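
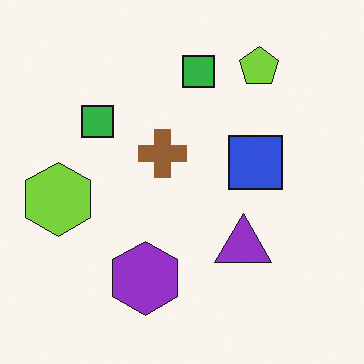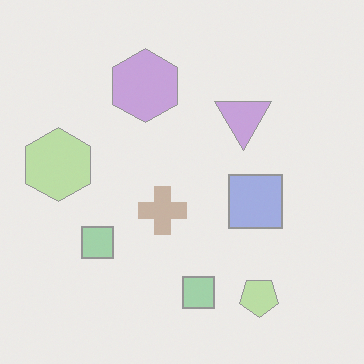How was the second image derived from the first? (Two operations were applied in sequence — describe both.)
The image was washed out (contrast reduced), then flipped vertically (top ↔ bottom).

Tones are pushed toward mid-grey across the whole image — a global contrast change. The lime pentagon is in the top-right of the first image and the bottom-right of the second — shapes on opposite sides of the horizontal midline have swapped in a mirror flip.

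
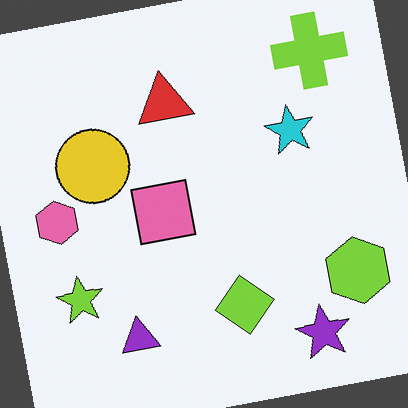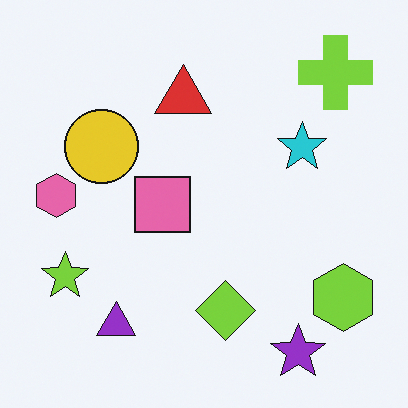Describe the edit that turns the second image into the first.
The transformation is: rotated counter-clockwise by a small amount.

Every shape is tilted by the same angle and the image corners show triangular fill wedges — a whole-image rotation by a non-right angle.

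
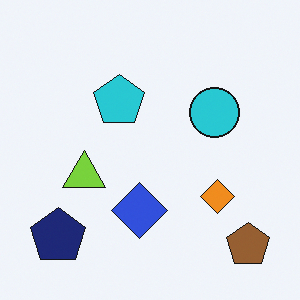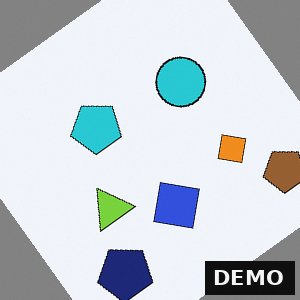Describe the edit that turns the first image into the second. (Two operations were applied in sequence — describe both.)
The second image is the first rotated counter-clockwise by a large amount — several tens of degrees, then watermarked with the text "DEMO" in the lower-right corner.

Every shape is tilted by the same angle and the image corners show triangular fill wedges — a whole-image rotation by a non-right angle. A dark label reading "DEMO" appears in the lower-right corner.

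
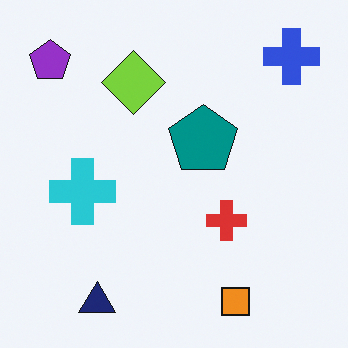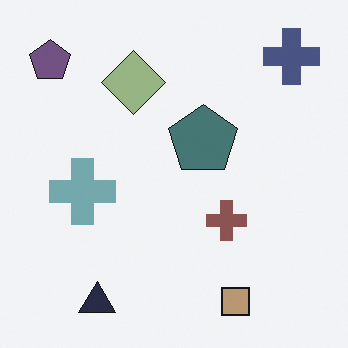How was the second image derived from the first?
Heavily desaturated.

All colors are more muted and greyish — a global saturation change.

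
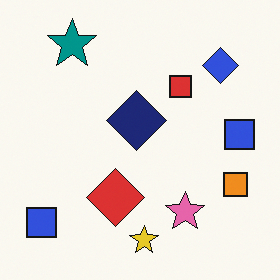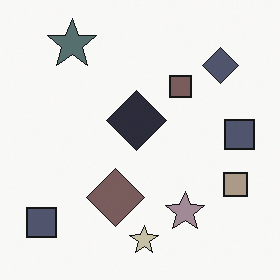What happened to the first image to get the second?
The second image is the first heavily desaturated.

All colors are more muted and greyish — a global saturation change.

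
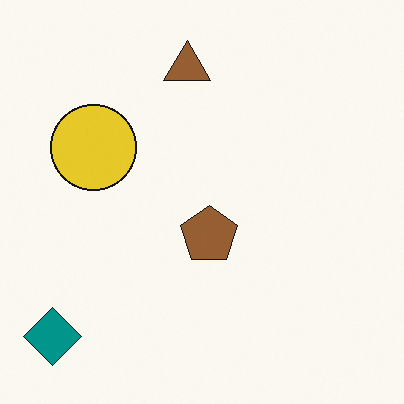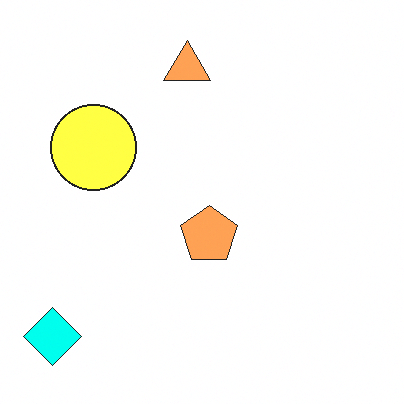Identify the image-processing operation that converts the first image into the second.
Substantially brightened.

Every pixel — background and shapes alike — is uniformly brightened.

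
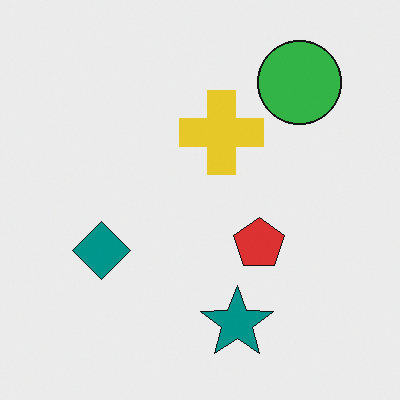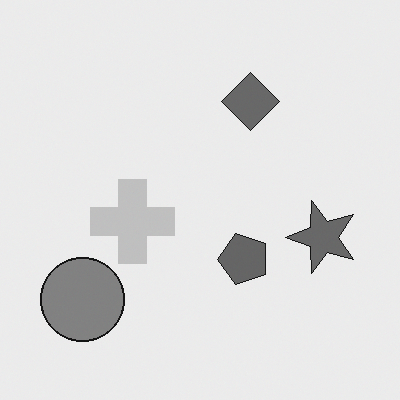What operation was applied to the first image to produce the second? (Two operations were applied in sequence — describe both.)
Converted to grayscale, then transposed (reflected across the top-left ↔ bottom-right diagonal).

All color is removed — every shape is now a shade of grey. Shapes have swapped their row and column positions — what was in the top-right is now in the bottom-left — a diagonal reflection.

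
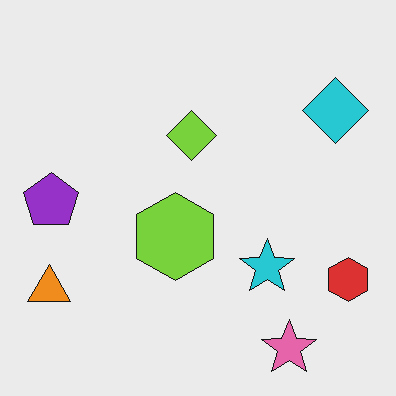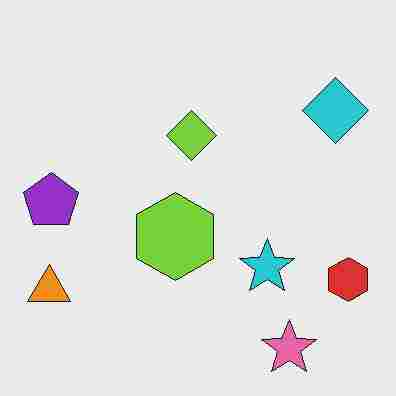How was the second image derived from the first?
It was degraded with heavy JPEG compression.

Blocky 8×8 compression artifacts appear around shape edges and the flat background shows ringing — characteristic JPEG degradation.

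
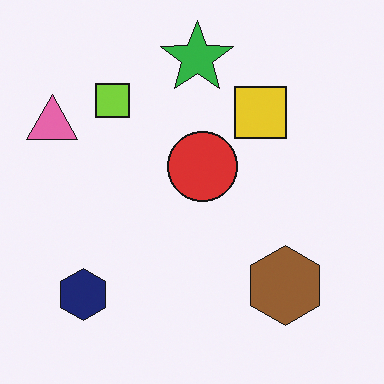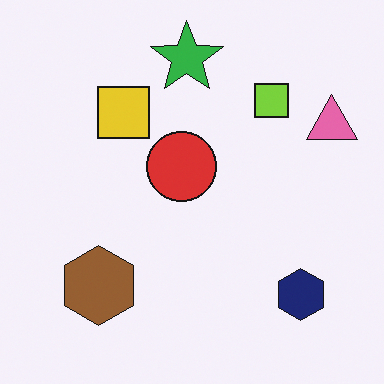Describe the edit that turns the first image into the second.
The transformation is: flipped horizontally (left ↔ right).

The pink triangle is in the top-left of the first image and the top-right of the second — shapes on opposite sides of the vertical midline have swapped in a mirror flip.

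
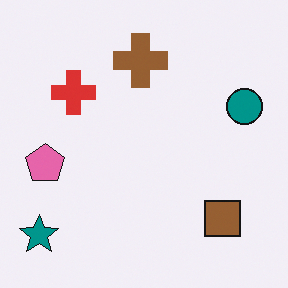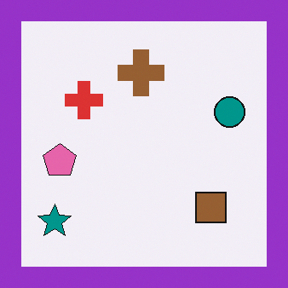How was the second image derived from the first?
This is the original image framed with a purple border.

A solid purple frame runs around the edge of the second image, with the content slightly shrunk inside it.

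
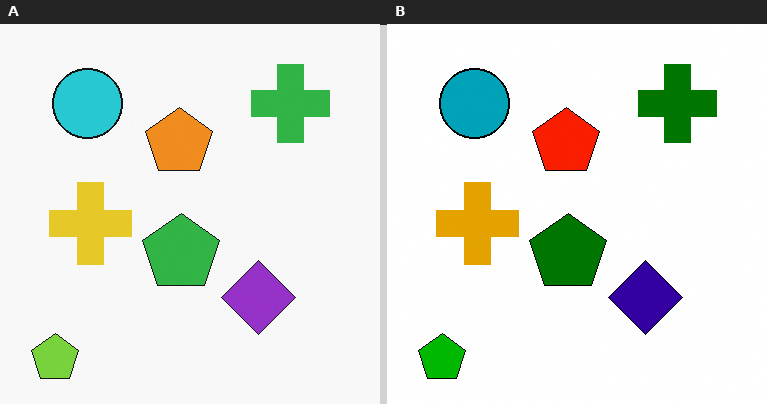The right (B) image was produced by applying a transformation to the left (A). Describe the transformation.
The right (B) image is the left (A) boosted in contrast.

Tones are pushed away from mid-grey across the whole image — a global contrast change.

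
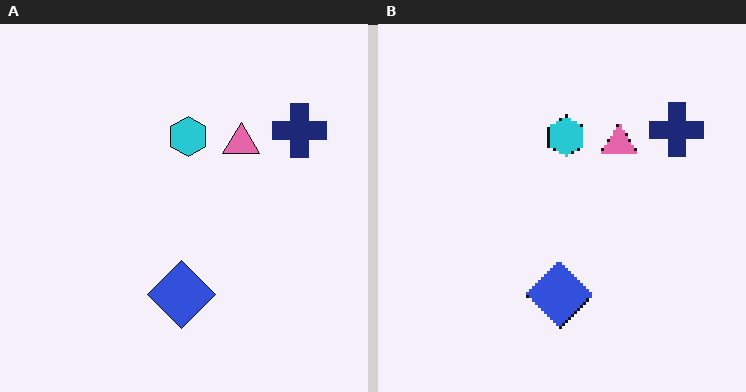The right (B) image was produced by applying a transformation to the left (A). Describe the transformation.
The transformation is: lightly pixelated (a mild mosaic effect).

Shapes are reduced to large square blocks; fine edges and outlines are lost — a downscale-then-upscale (mosaic) effect.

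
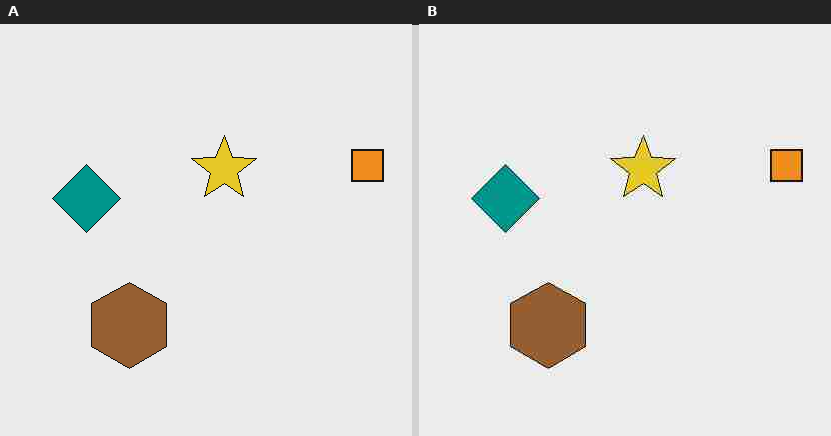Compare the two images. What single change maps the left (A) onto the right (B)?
The transformation is: heavily JPEG-compressed with obvious blocking artifacts.

Blocky 8×8 compression artifacts appear around shape edges and the flat background shows ringing — characteristic JPEG degradation.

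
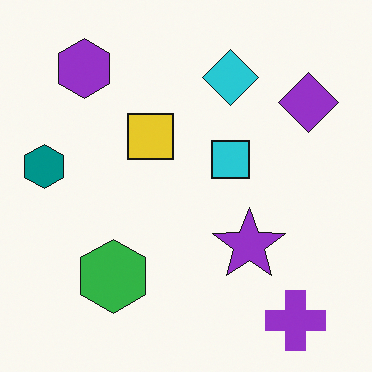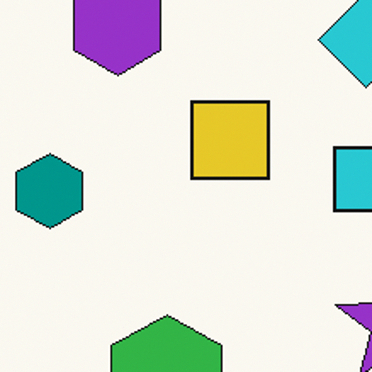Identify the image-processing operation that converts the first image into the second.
This is the original image cropped to a noticeably smaller region and rescaled.

The visible shapes are larger and the field of view is narrower; shapes near the original edges may be partly or wholly outside the frame — a crop-and-rescale.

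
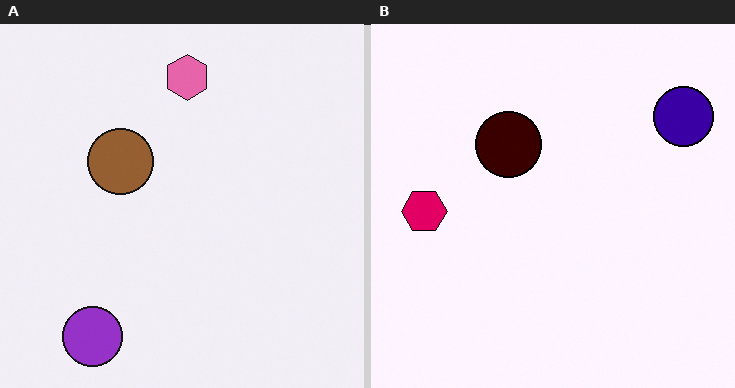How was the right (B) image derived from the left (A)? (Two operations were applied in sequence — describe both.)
Boosted in contrast, then transposed (reflected across the top-left ↔ bottom-right diagonal).

Tones are pushed away from mid-grey across the whole image — a global contrast change. Shapes have swapped their row and column positions — what was in the top-right is now in the bottom-left — a diagonal reflection.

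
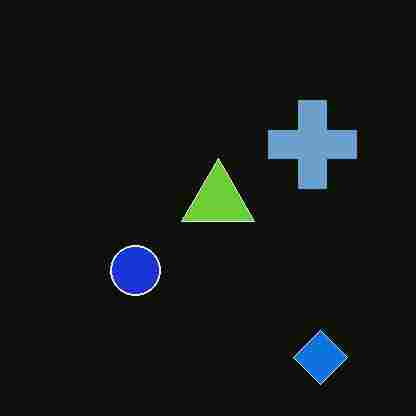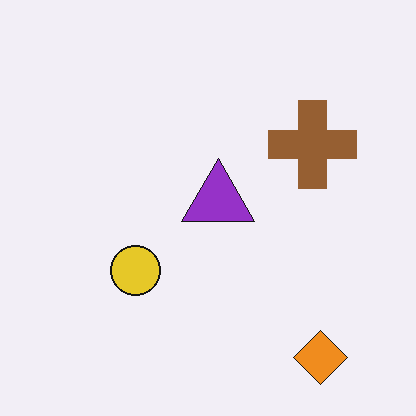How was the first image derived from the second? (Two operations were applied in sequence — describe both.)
It was color-inverted (negative), then degraded with heavy JPEG compression.

The light background has become dark and every shape's color is its complement — a photographic negative. Blocky 8×8 compression artifacts appear around shape edges and the flat background shows ringing — characteristic JPEG degradation.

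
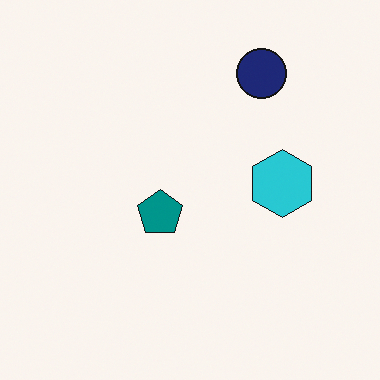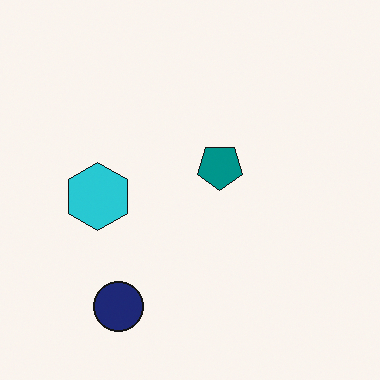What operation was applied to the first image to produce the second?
It was rotated 180°.

The navy circle sits in the top-right of the first image and the bottom-left of the second — consistent with a whole-image 180° rotation.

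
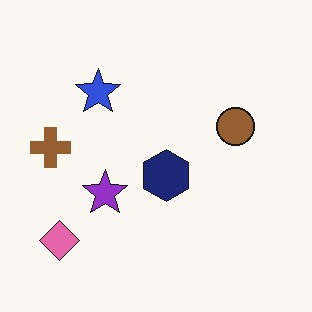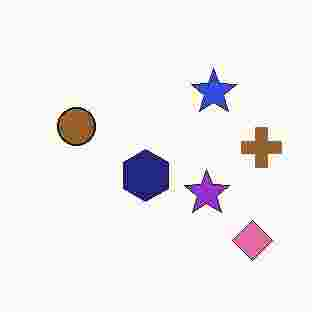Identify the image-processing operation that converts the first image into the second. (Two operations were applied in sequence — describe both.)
It was flipped horizontally (left ↔ right), then heavily JPEG-compressed with obvious blocking artifacts.

The brown cross is in the left of the first image and the right of the second — shapes on opposite sides of the vertical midline have swapped in a mirror flip. Blocky 8×8 compression artifacts appear around shape edges and the flat background shows ringing — characteristic JPEG degradation.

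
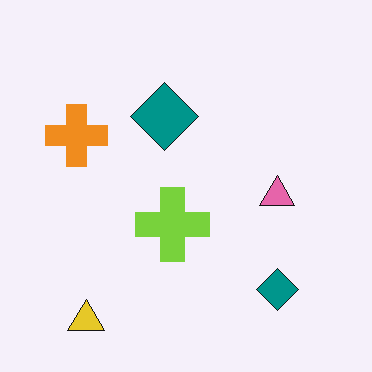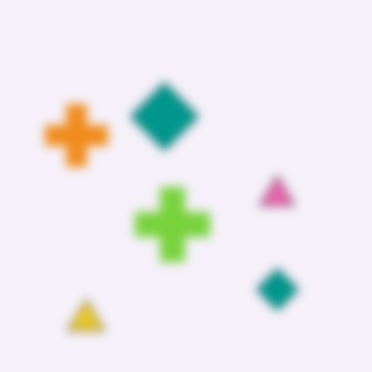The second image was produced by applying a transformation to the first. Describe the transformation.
This is the original image noticeably gaussian-blurred.

Shape edges and outlines are uniformly softened across the whole image.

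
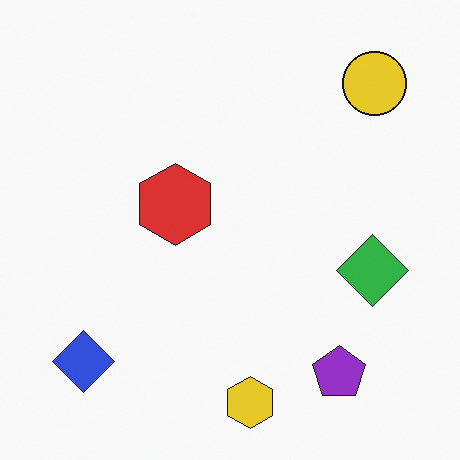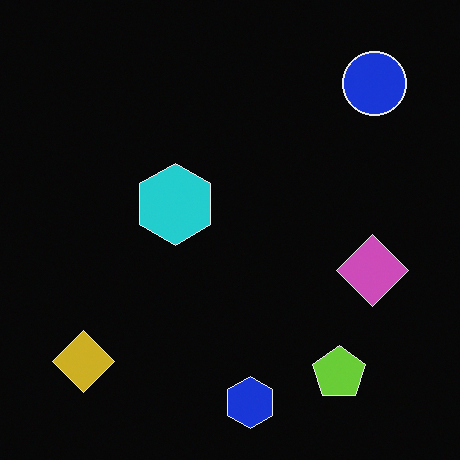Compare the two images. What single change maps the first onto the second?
The image was color-inverted (negative).

The light background has become dark and every shape's color is its complement — a photographic negative.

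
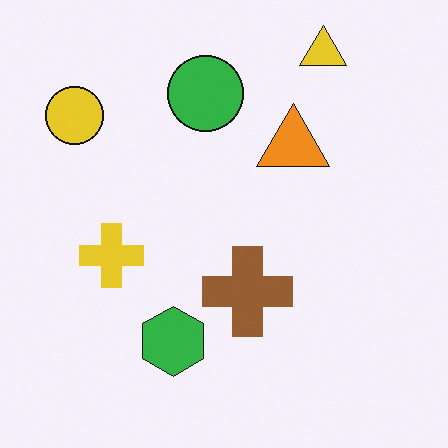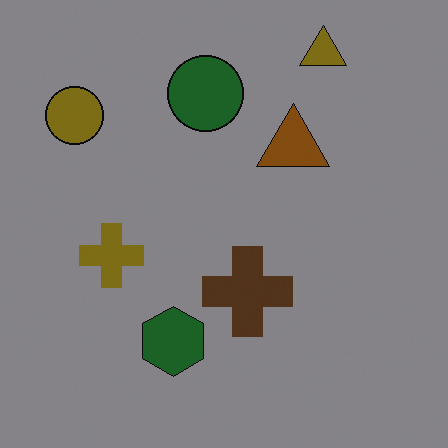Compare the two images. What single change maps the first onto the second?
It was darkened a lot.

Every pixel — background and shapes alike — is uniformly darkened.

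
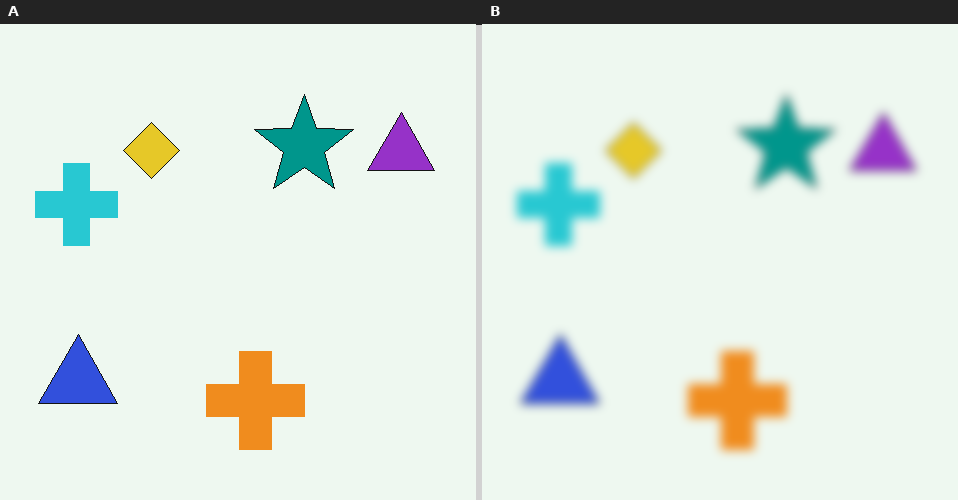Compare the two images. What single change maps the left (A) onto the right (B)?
Heavily blurred.

Shape edges and outlines are uniformly softened across the whole image.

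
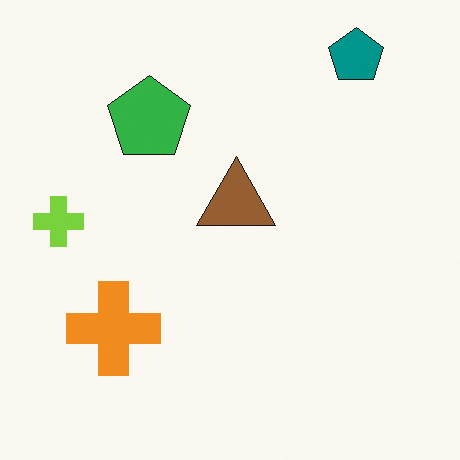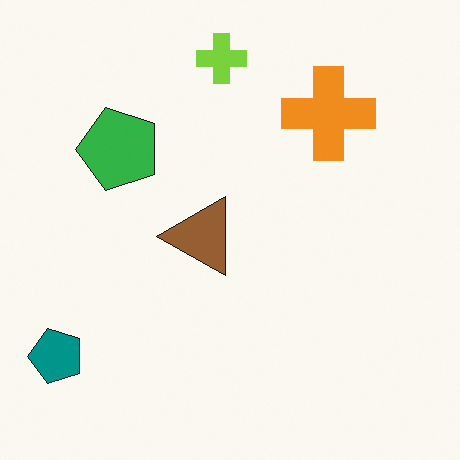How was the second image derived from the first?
The second image is the first transposed (reflected across the top-left ↔ bottom-right diagonal).

Shapes have swapped their row and column positions — what was in the top-right is now in the bottom-left — a diagonal reflection.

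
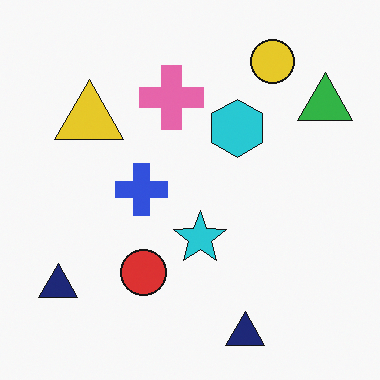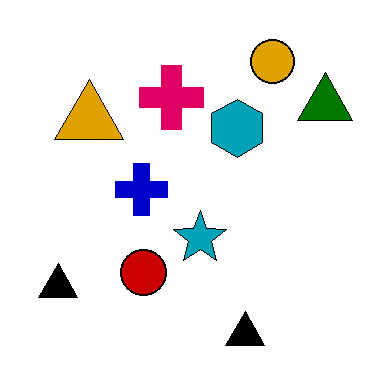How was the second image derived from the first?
It was boosted in contrast.

Tones are pushed away from mid-grey across the whole image — a global contrast change.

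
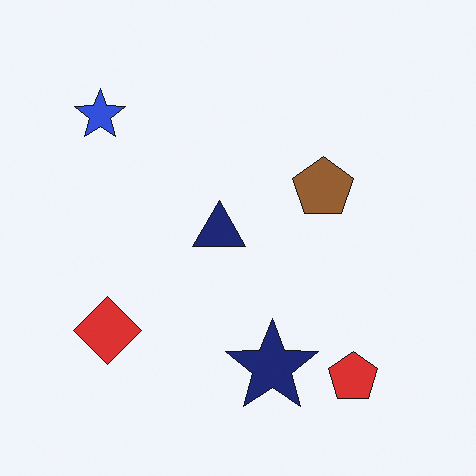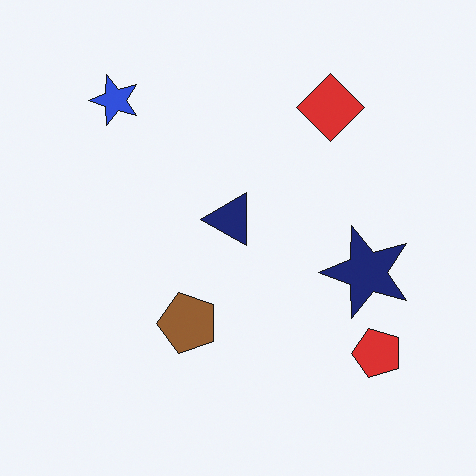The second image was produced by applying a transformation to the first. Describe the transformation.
Transposed (reflected across the top-left ↔ bottom-right diagonal).

Shapes have swapped their row and column positions — what was in the top-right is now in the bottom-left — a diagonal reflection.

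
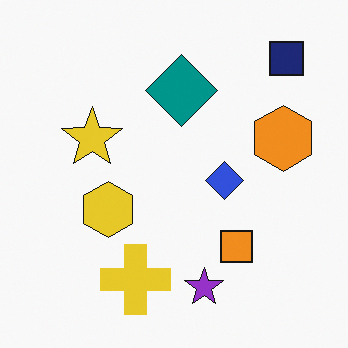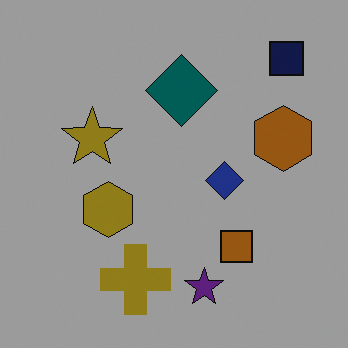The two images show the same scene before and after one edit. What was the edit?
This is the original image darkened a lot.

Every pixel — background and shapes alike — is uniformly darkened.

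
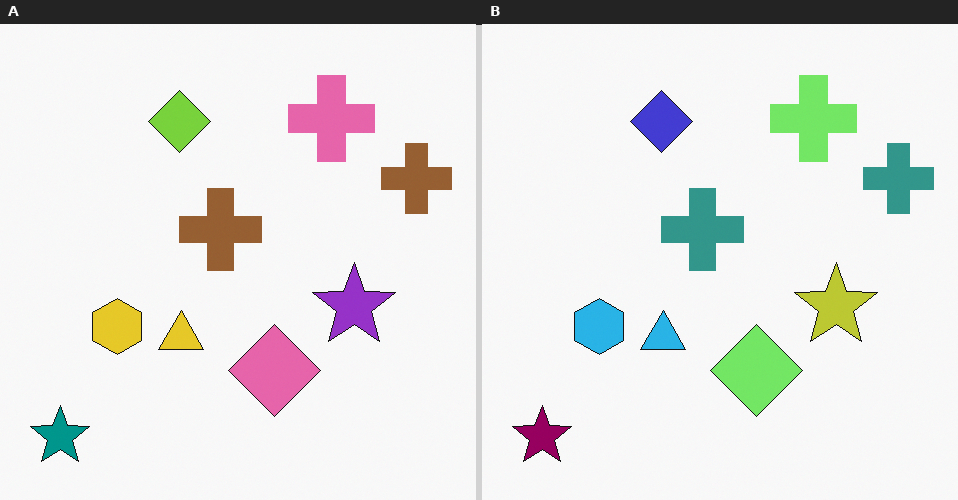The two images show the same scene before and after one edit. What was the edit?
The transformation is: hue-shifted noticeably.

Every shape's color has rotated by the same amount around the hue wheel — a uniform hue shift.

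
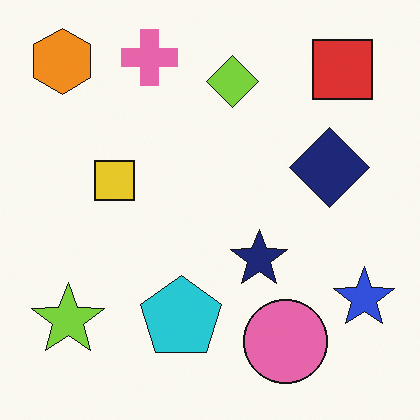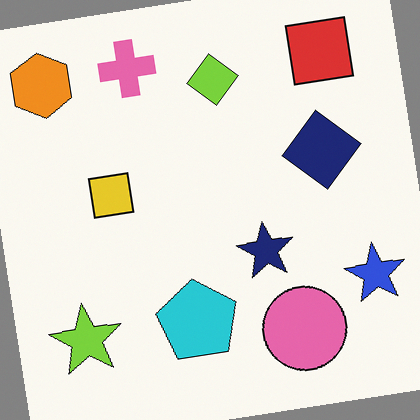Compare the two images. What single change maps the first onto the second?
The image was rotated counter-clockwise by a small amount.

Every shape is tilted by the same angle and the image corners show triangular fill wedges — a whole-image rotation by a non-right angle.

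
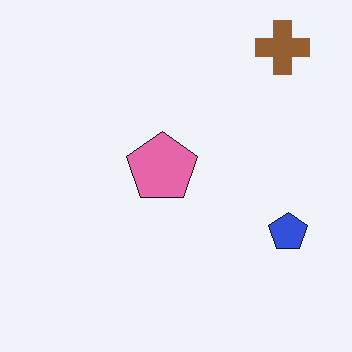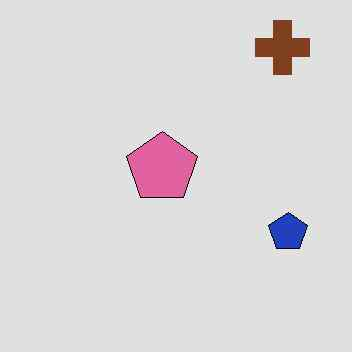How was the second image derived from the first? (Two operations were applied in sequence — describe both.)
Posterized to a reduced palette, then given moderate JPEG compression.

Each flat color has snapped to a coarser quantized level — most visibly, the near-white background has dropped to a flat grey. Blocky 8×8 compression artifacts appear around shape edges and the flat background shows ringing — characteristic JPEG degradation.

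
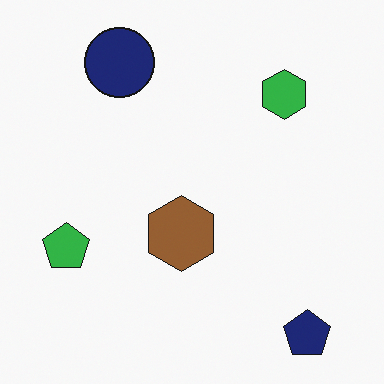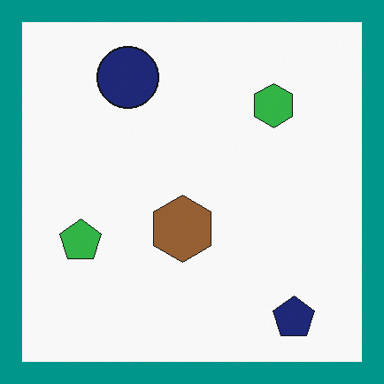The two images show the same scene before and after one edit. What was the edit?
It was framed with a teal border.

A solid teal frame runs around the edge of the second image, with the content slightly shrunk inside it.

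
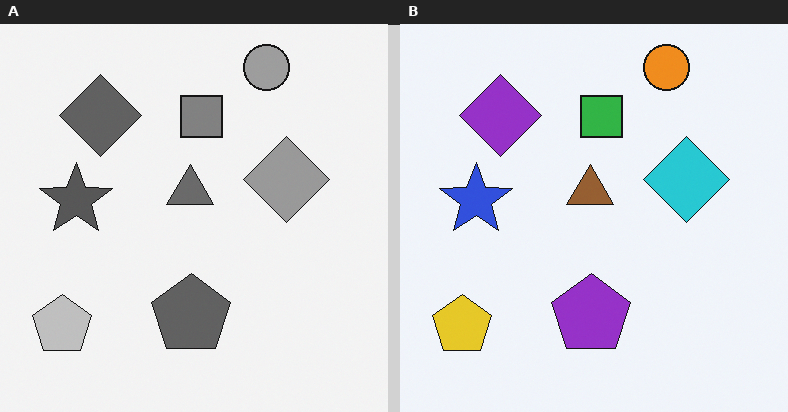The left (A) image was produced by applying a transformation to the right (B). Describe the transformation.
Converted to grayscale.

All color is removed — every shape is now a shade of grey.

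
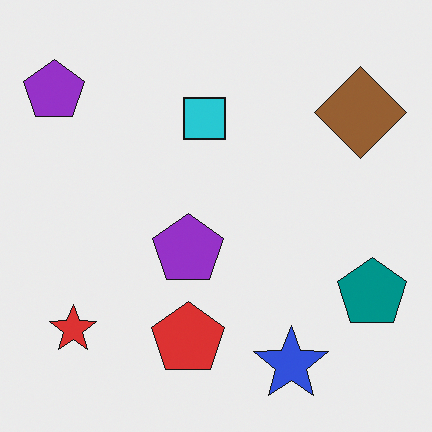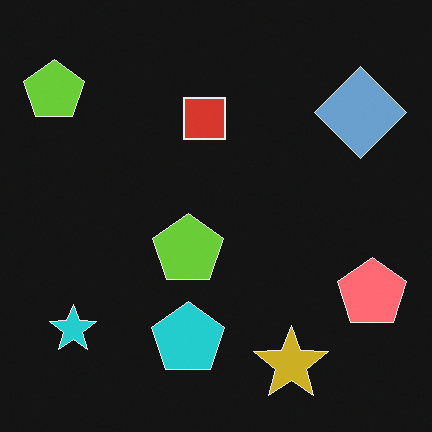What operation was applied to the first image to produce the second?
It was color-inverted (negative).

The light background has become dark and every shape's color is its complement — a photographic negative.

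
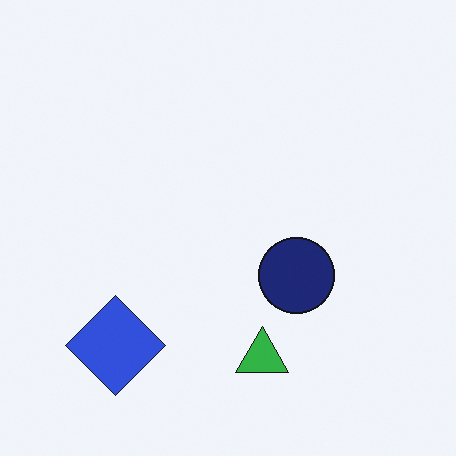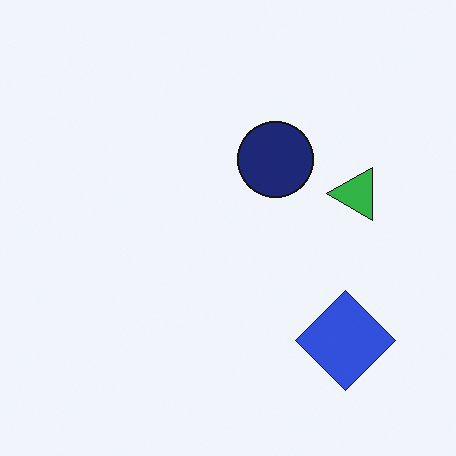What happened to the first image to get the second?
The second image is the first rotated 90° counter-clockwise.

The blue diamond sits in the bottom-left of the first image and the bottom-right of the second — consistent with a whole-image 90° counter-clockwise rotation.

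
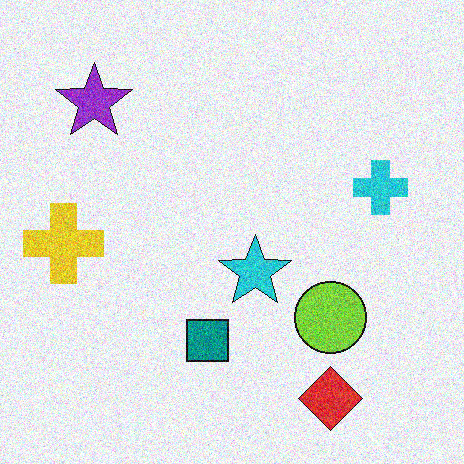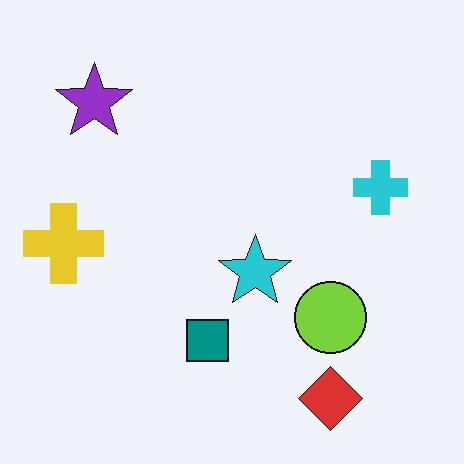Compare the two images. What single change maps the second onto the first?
This is the original image degraded with strong gaussian noise.

Random speckle covers the whole image, including the flat background.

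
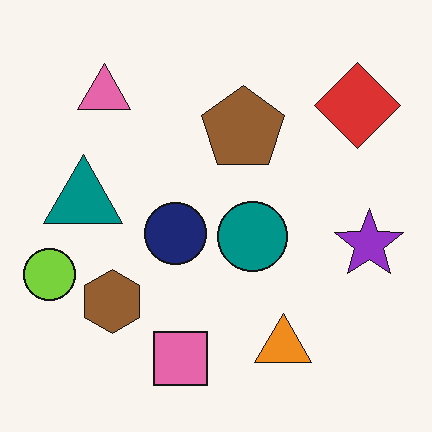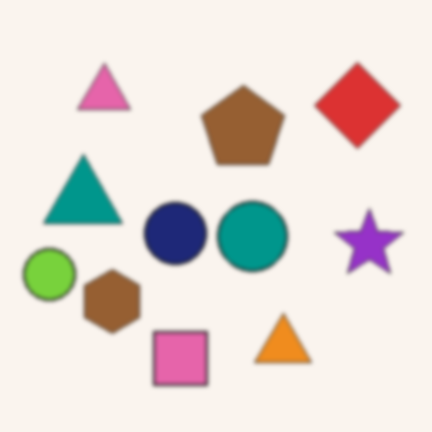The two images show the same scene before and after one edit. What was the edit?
It was slightly softened.

Shape edges and outlines are uniformly softened across the whole image.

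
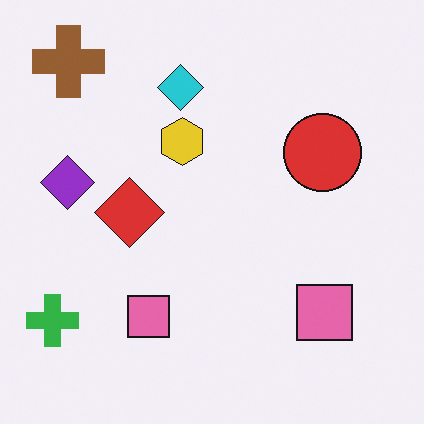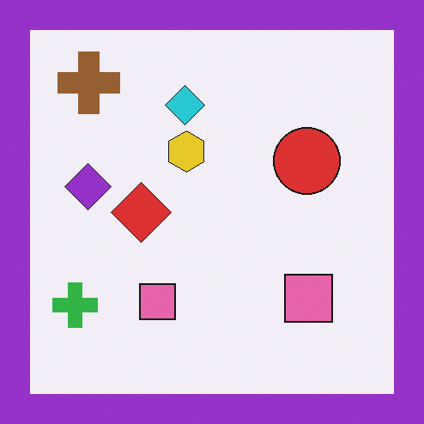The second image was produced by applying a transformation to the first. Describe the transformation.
The transformation is: framed with a purple border.

A solid purple frame runs around the edge of the second image, with the content slightly shrunk inside it.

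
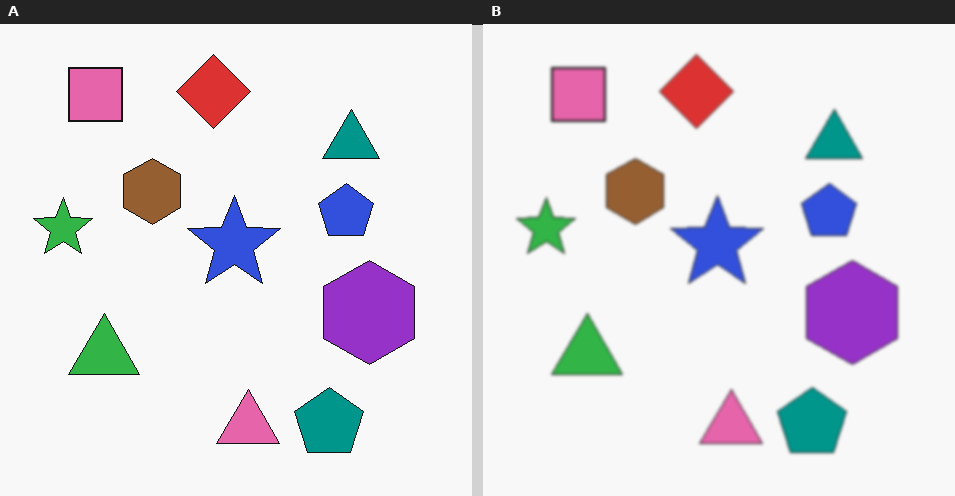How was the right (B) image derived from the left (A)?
The right (B) image is the left (A) given a subtle gaussian blur.

Shape edges and outlines are uniformly softened across the whole image.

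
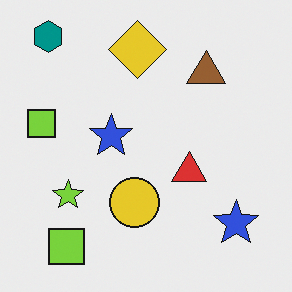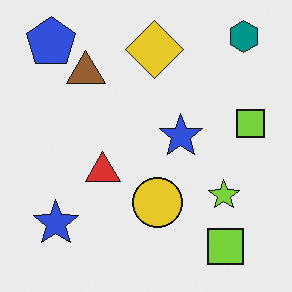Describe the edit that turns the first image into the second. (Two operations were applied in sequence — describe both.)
It was flipped horizontally (left ↔ right), then overlaid with an additional blue pentagon.

The teal hexagon is in the top-left of the first image and the top-right of the second — shapes on opposite sides of the vertical midline have swapped in a mirror flip. A blue pentagon appears in the second image that is absent from the first.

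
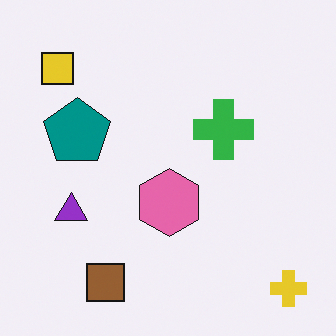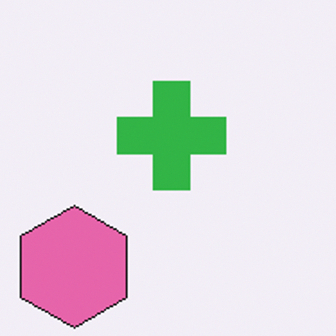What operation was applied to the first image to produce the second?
The transformation is: cropped to a noticeably smaller region and rescaled.

The visible shapes are larger and the field of view is narrower; shapes near the original edges may be partly or wholly outside the frame — a crop-and-rescale.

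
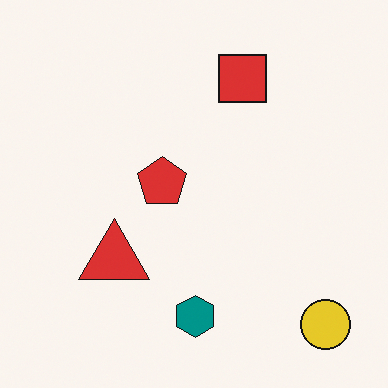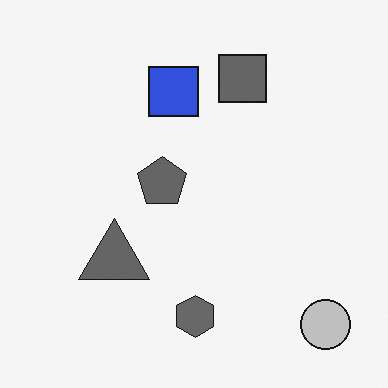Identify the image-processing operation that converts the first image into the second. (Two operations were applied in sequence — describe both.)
The image was converted to grayscale, then overlaid with an additional blue square.

All color is removed — every shape is now a shade of grey. A blue square appears in the second image that is absent from the first.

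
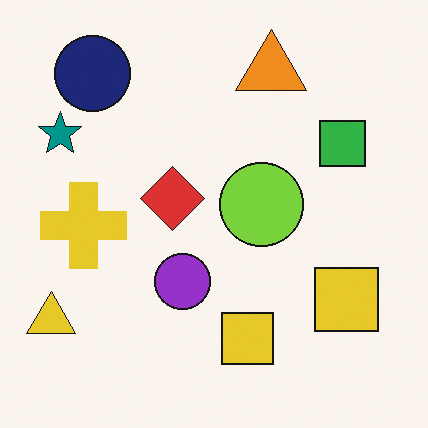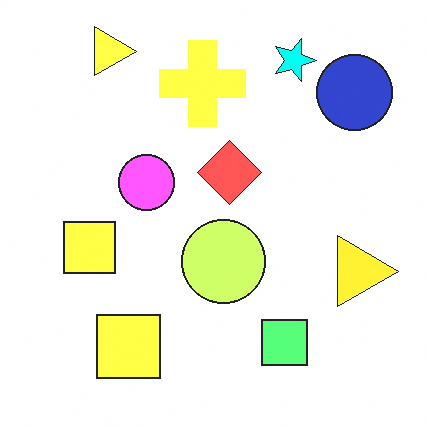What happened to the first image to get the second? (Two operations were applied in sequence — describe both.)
This is the original image substantially brightened, then rotated 90° clockwise.

Every pixel — background and shapes alike — is uniformly brightened. The yellow triangle sits in the bottom-left of the first image and the top-left of the second — consistent with a whole-image 90° clockwise rotation.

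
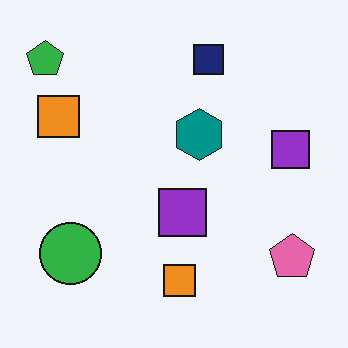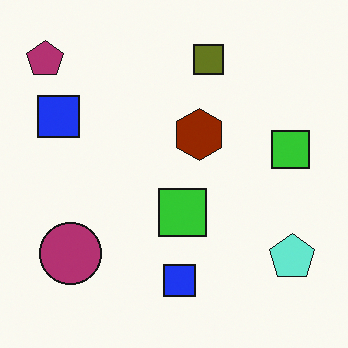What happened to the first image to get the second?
The image was hue-shifted by a large amount.

Every shape's color has rotated by the same amount around the hue wheel — a uniform hue shift.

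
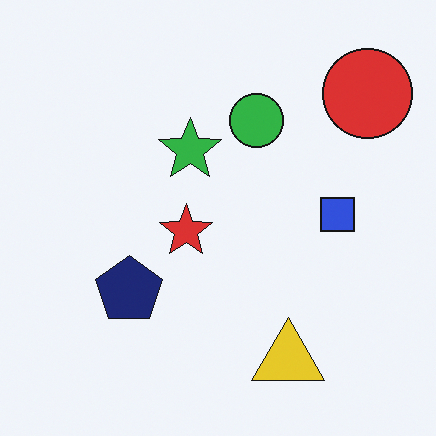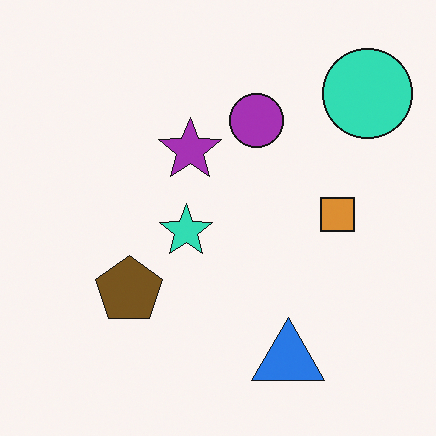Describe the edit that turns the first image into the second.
Hue-shifted by a large amount.

Every shape's color has rotated by the same amount around the hue wheel — a uniform hue shift.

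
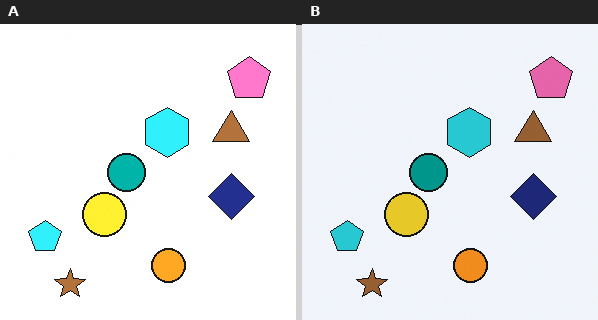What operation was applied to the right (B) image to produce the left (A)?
This is the original image brightened a little.

Every pixel — background and shapes alike — is uniformly brightened.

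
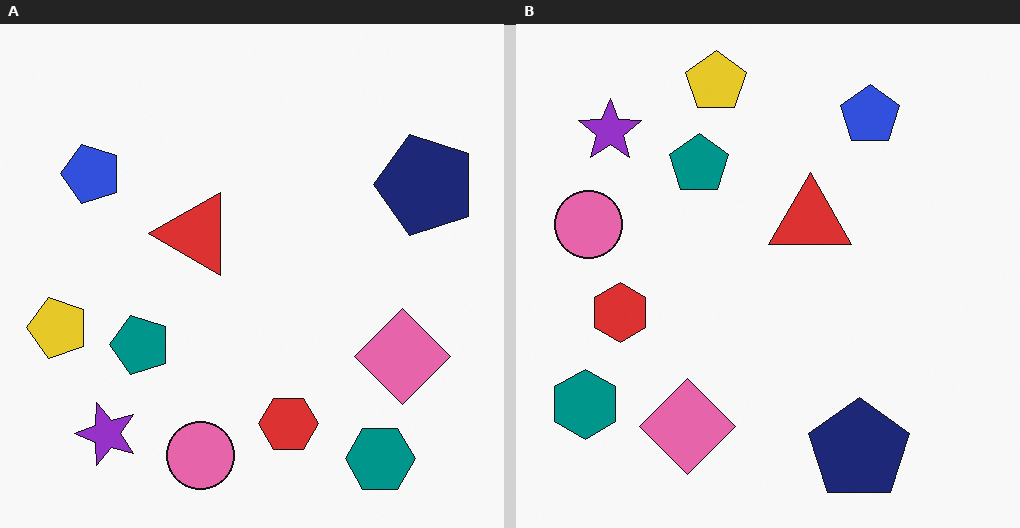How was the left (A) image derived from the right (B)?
It was rotated 90° counter-clockwise.

The teal hexagon sits in the bottom-left of the right (B) image and the bottom-right of the left (A) — consistent with a whole-image 90° counter-clockwise rotation.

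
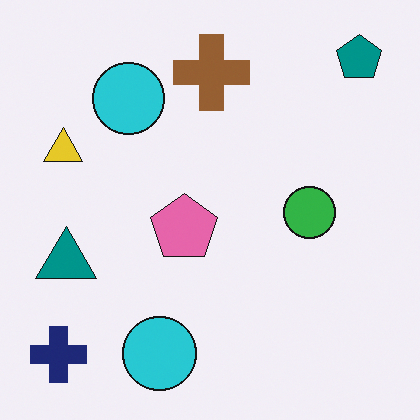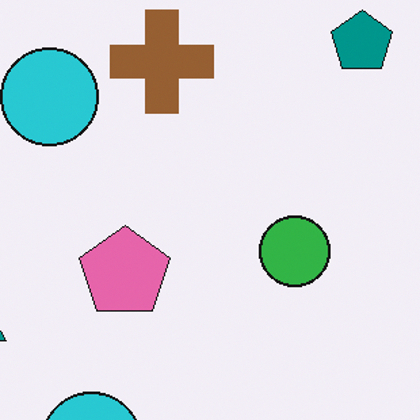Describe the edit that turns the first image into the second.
It was cropped slightly and scaled back up.

The visible shapes are larger and the field of view is narrower; shapes near the original edges may be partly or wholly outside the frame — a crop-and-rescale.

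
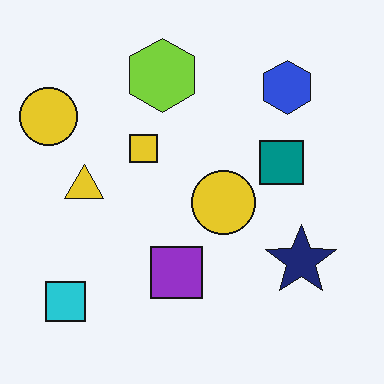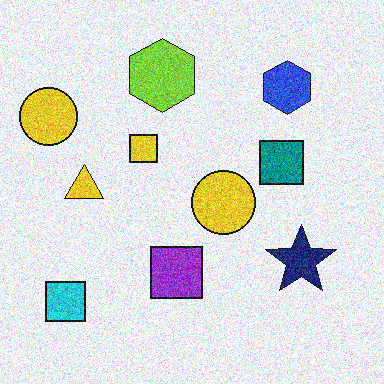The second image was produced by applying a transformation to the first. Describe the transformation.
The image was degraded with a thick layer of grain.

Random speckle covers the whole image, including the flat background.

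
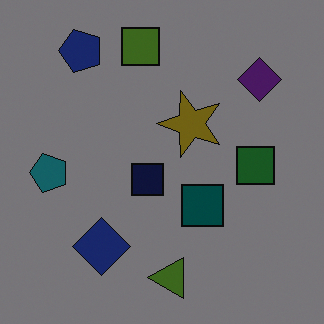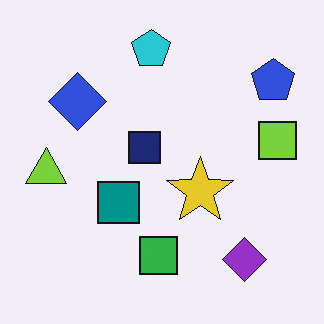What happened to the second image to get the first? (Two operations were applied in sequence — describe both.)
It was rotated 90° counter-clockwise, then darkened a lot.

The blue pentagon sits in the top-right of the second image and the top-left of the first — consistent with a whole-image 90° counter-clockwise rotation. Every pixel — background and shapes alike — is uniformly darkened.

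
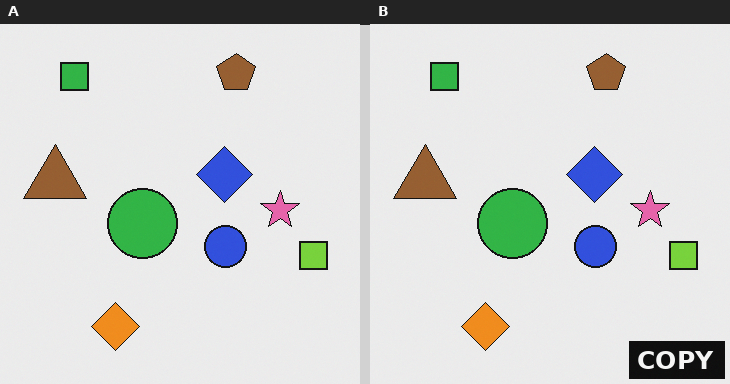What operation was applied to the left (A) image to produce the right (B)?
The right (B) image is the left (A) watermarked with the text "COPY" in the lower-right corner.

A dark label reading "COPY" appears in the lower-right corner.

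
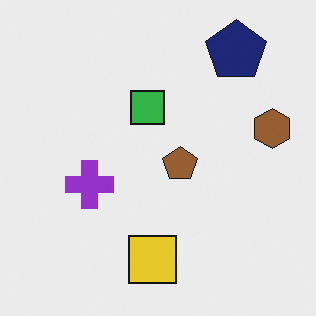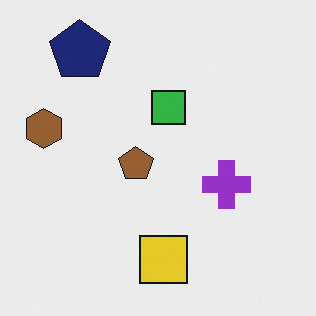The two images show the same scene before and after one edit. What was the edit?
The second image is the first flipped horizontally (left ↔ right).

The brown hexagon is in the right of the first image and the left of the second — shapes on opposite sides of the vertical midline have swapped in a mirror flip.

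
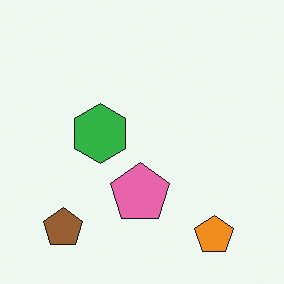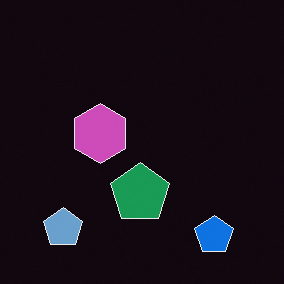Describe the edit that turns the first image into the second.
It was color-inverted (negative).

The light background has become dark and every shape's color is its complement — a photographic negative.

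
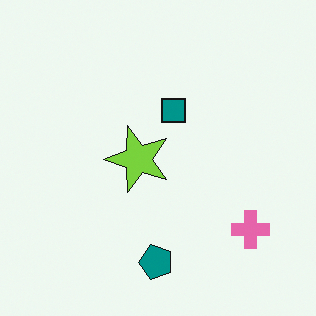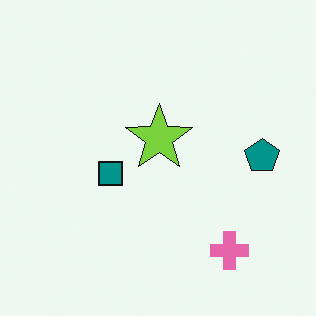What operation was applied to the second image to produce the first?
It was transposed (reflected across the top-left ↔ bottom-right diagonal).

Shapes have swapped their row and column positions — what was in the top-right is now in the bottom-left — a diagonal reflection.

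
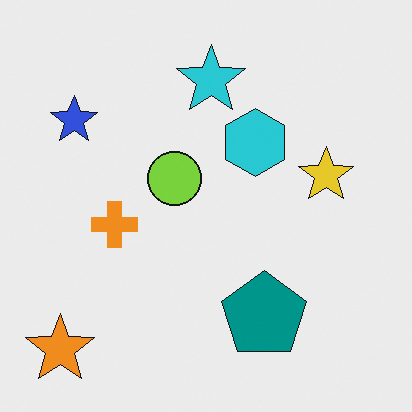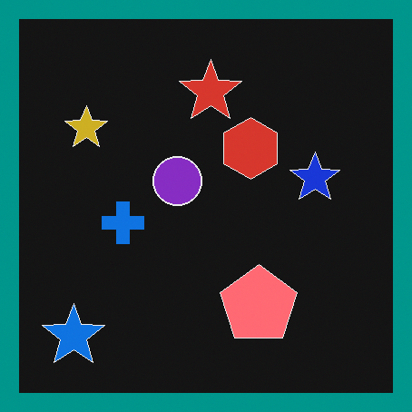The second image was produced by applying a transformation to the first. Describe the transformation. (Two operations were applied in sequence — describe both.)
The image was color-inverted (negative), then framed with a teal border.

The light background has become dark and every shape's color is its complement — a photographic negative. A solid teal frame runs around the edge of the second image, with the content slightly shrunk inside it.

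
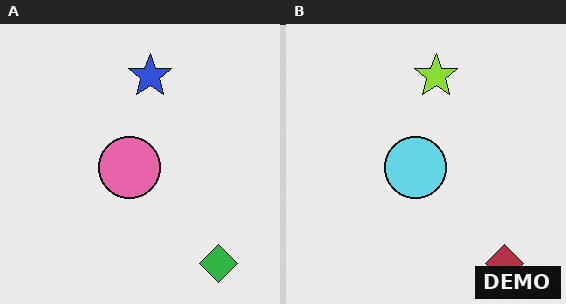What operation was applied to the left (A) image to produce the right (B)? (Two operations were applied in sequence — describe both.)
Hue-shifted through roughly half the color wheel, then watermarked with the text "DEMO" in the lower-right corner.

Every shape's color has rotated by the same amount around the hue wheel — a uniform hue shift. A dark label reading "DEMO" appears in the lower-right corner.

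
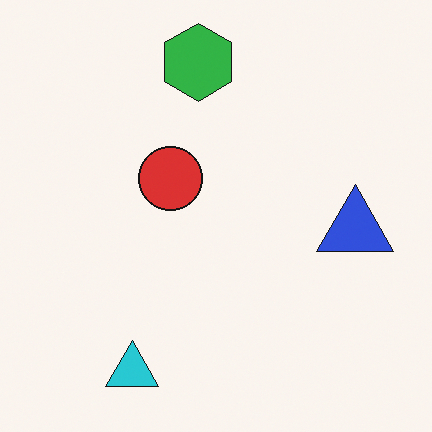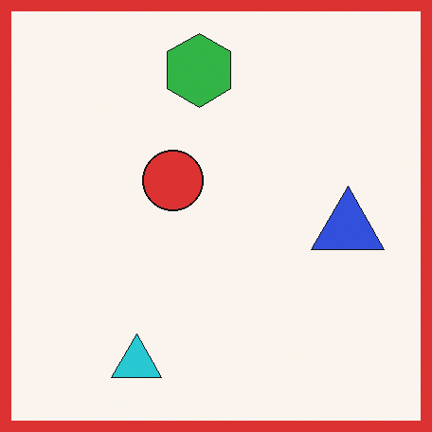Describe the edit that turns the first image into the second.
It was framed with a red border.

A solid red frame runs around the edge of the second image, with the content slightly shrunk inside it.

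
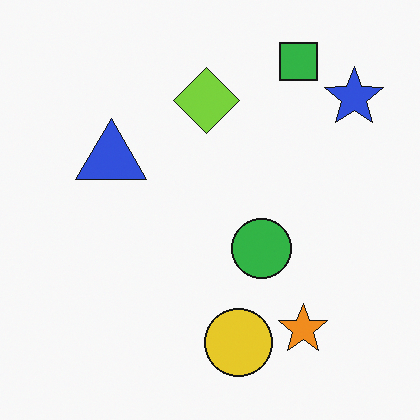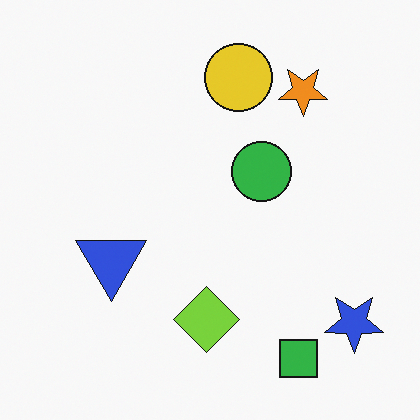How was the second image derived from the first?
The second image is the first flipped vertically (top ↔ bottom).

The green square is in the top-right of the first image and the bottom-right of the second — shapes on opposite sides of the horizontal midline have swapped in a mirror flip.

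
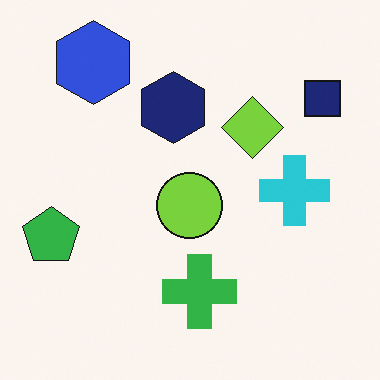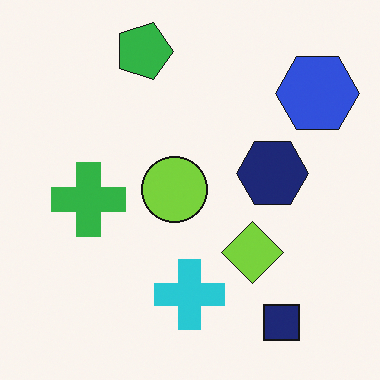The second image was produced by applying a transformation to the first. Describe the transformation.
This is the original image rotated 90° clockwise.

The navy square sits in the top-right of the first image and the bottom-right of the second — consistent with a whole-image 90° clockwise rotation.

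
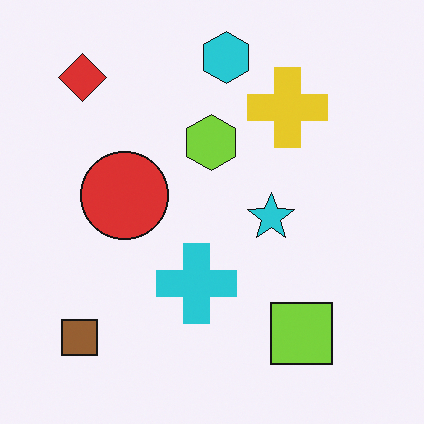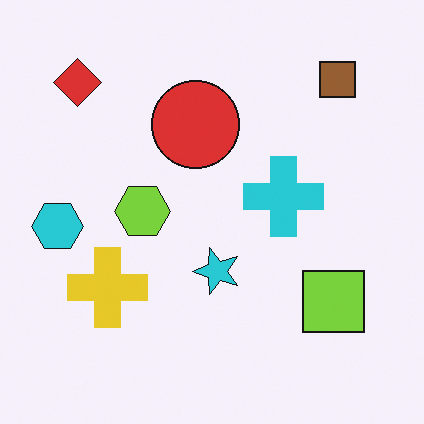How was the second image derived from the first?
Transposed (reflected across the top-left ↔ bottom-right diagonal).

Shapes have swapped their row and column positions — what was in the top-right is now in the bottom-left — a diagonal reflection.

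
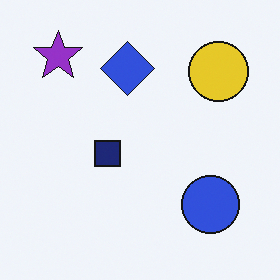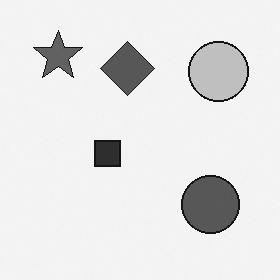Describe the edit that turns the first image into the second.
The second image is the first converted to grayscale.

All color is removed — every shape is now a shade of grey.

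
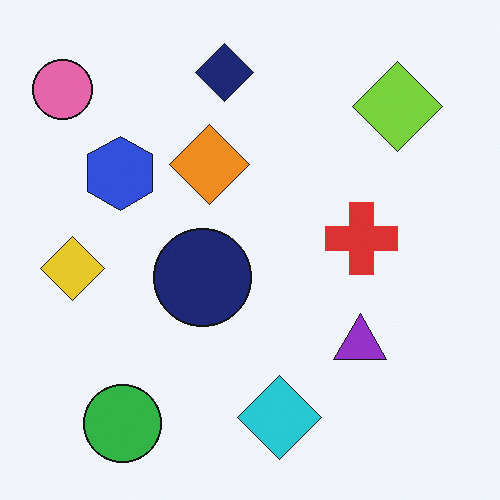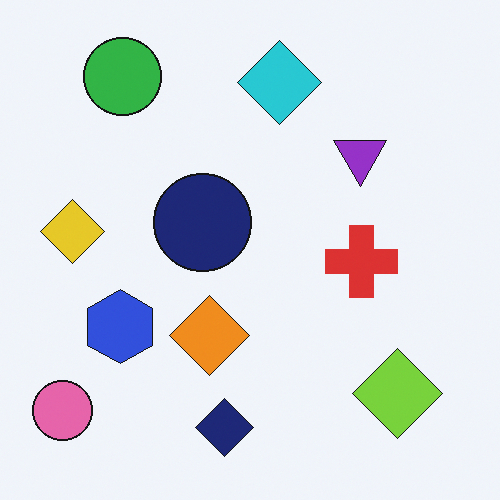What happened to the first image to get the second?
Flipped vertically (top ↔ bottom).

The navy diamond is in the top of the first image and the bottom of the second — shapes on opposite sides of the horizontal midline have swapped in a mirror flip.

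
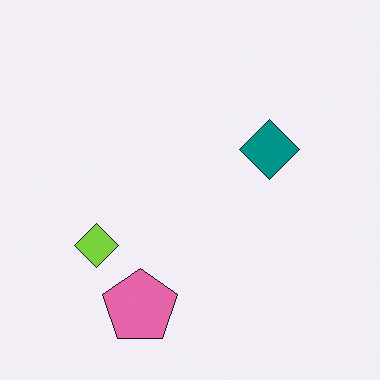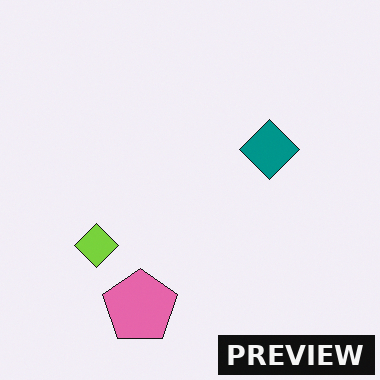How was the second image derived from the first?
The image was watermarked with the text "PREVIEW" in the lower-right corner.

A dark label reading "PREVIEW" appears in the lower-right corner.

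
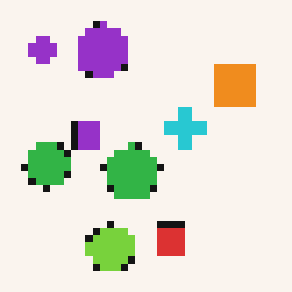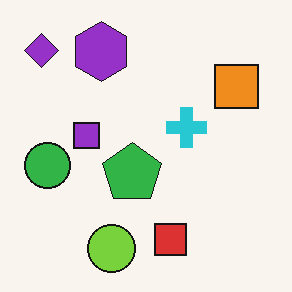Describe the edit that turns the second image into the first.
The first image is the second pixelated into visible square blocks.

Shapes are reduced to large square blocks; fine edges and outlines are lost — a downscale-then-upscale (mosaic) effect.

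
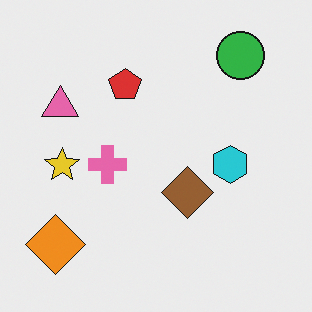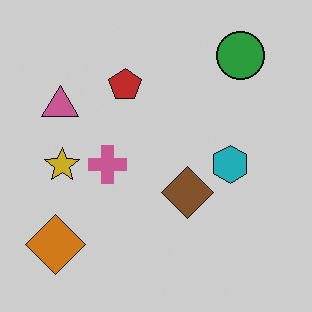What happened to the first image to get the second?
Darkened a little.

Every pixel — background and shapes alike — is uniformly darkened.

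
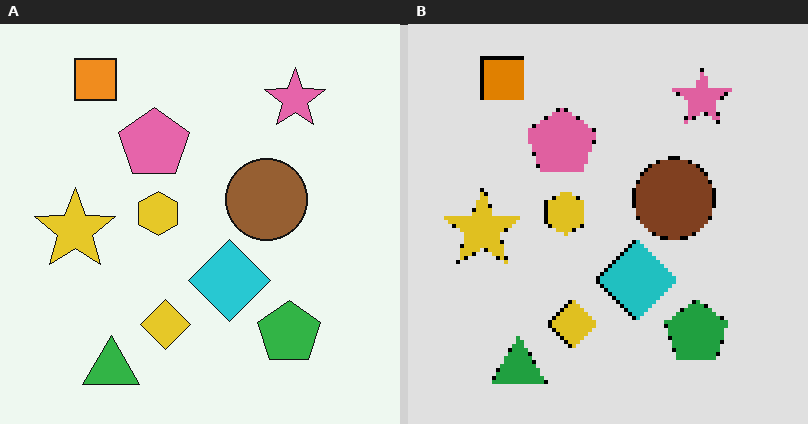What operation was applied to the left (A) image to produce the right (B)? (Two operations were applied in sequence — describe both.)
It was mildly pixelated, then posterized to a reduced palette.

Shapes are reduced to large square blocks; fine edges and outlines are lost — a downscale-then-upscale (mosaic) effect. Each flat color has snapped to a coarser quantized level — most visibly, the near-white background has dropped to a flat grey.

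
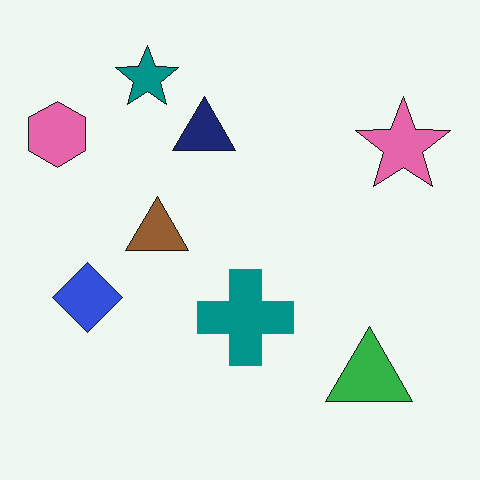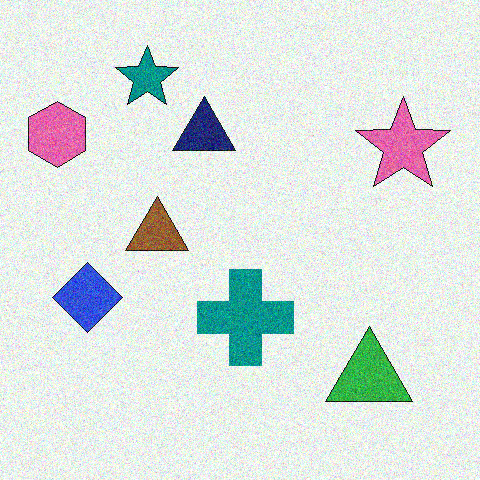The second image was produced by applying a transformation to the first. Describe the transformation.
It was degraded with visible gaussian noise.

Random speckle covers the whole image, including the flat background.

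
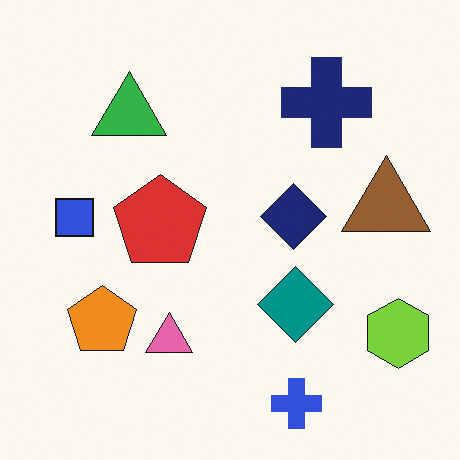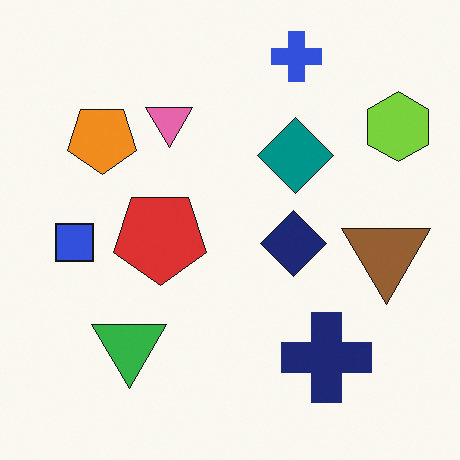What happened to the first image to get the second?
The image was flipped vertically (top ↔ bottom).

The blue cross is in the bottom of the first image and the top of the second — shapes on opposite sides of the horizontal midline have swapped in a mirror flip.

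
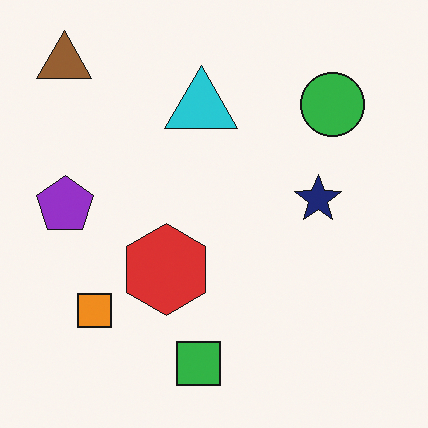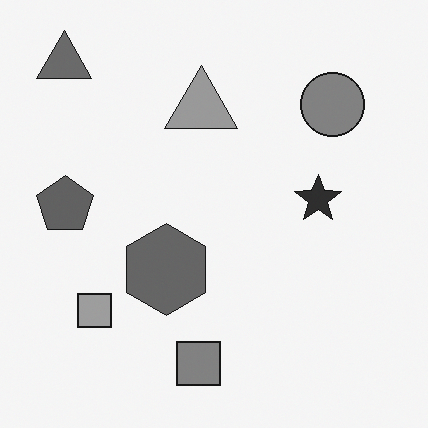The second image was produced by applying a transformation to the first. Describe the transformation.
Converted to grayscale.

All color is removed — every shape is now a shade of grey.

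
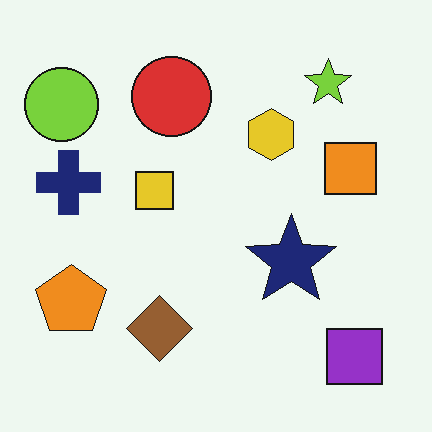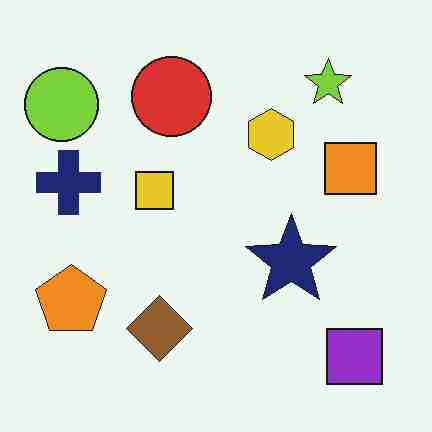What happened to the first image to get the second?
Degraded with heavy JPEG compression.

Blocky 8×8 compression artifacts appear around shape edges and the flat background shows ringing — characteristic JPEG degradation.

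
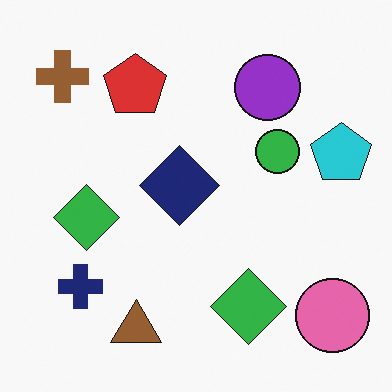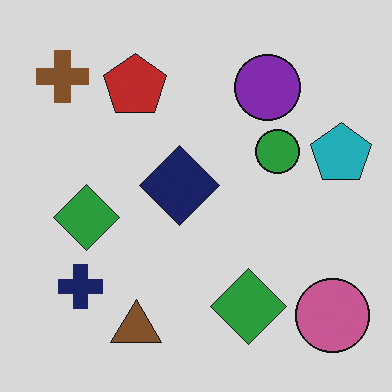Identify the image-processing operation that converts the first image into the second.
This is the original image slightly darkened.

Every pixel — background and shapes alike — is uniformly darkened.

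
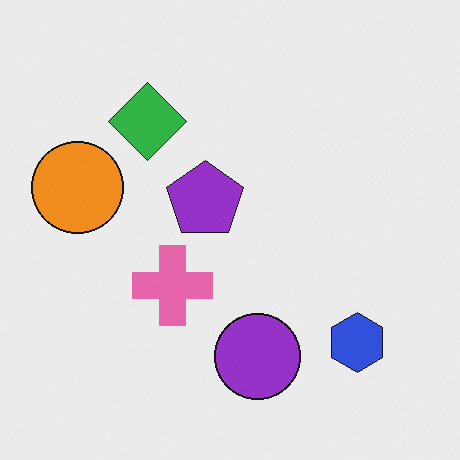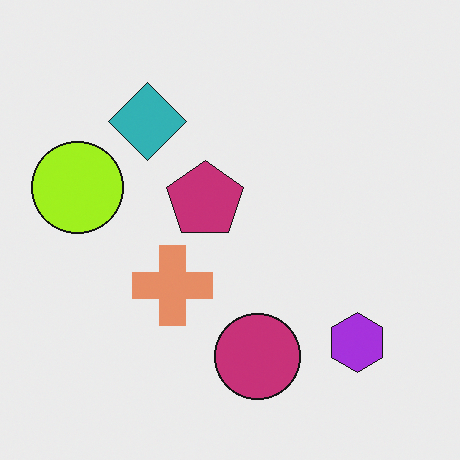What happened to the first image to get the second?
The second image is the first hue-shifted slightly.

Every shape's color has rotated by the same amount around the hue wheel — a uniform hue shift.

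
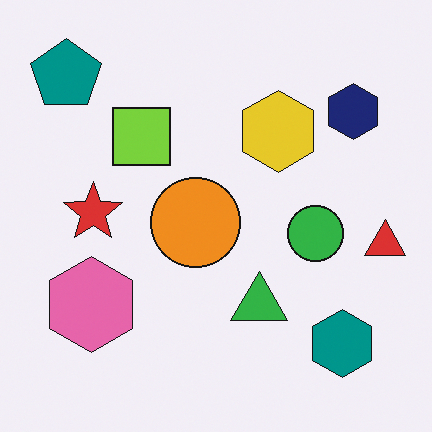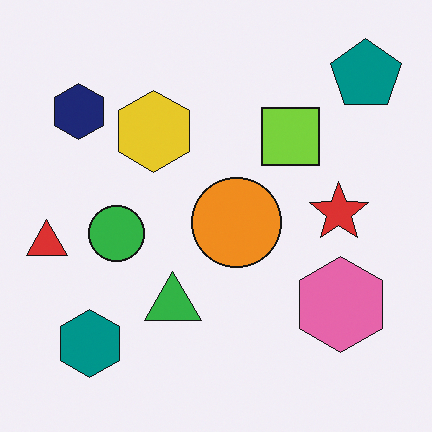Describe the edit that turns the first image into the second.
Flipped horizontally (left ↔ right).

The red triangle is in the right of the first image and the left of the second — shapes on opposite sides of the vertical midline have swapped in a mirror flip.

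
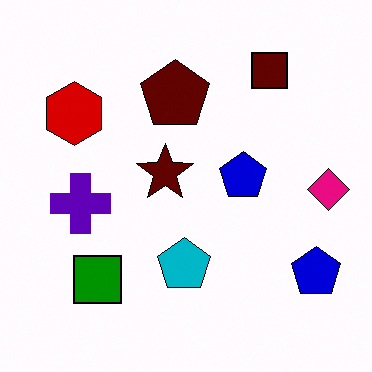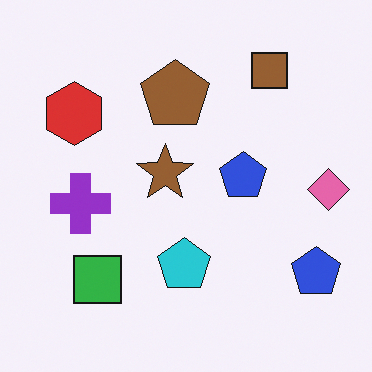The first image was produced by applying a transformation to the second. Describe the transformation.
This is the original image boosted in contrast.

Tones are pushed away from mid-grey across the whole image — a global contrast change.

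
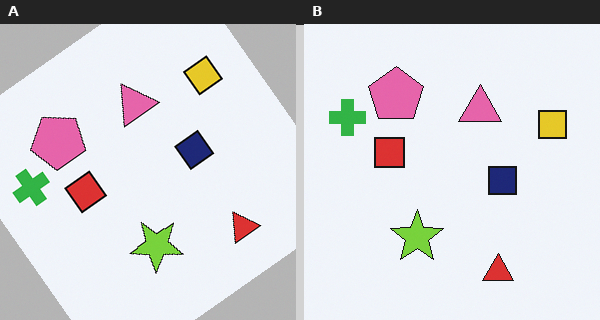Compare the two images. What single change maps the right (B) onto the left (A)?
The image was rotated counter-clockwise by a large amount — several tens of degrees.

Every shape is tilted by the same angle and the image corners show triangular fill wedges — a whole-image rotation by a non-right angle.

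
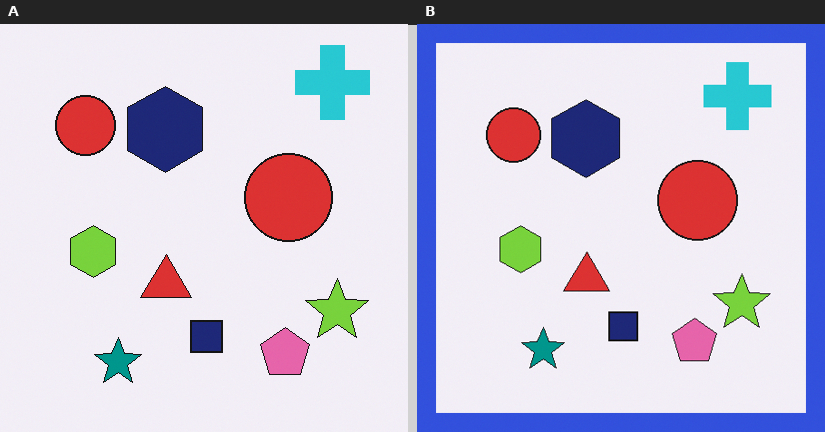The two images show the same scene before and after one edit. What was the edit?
The transformation is: framed with a blue border.

A solid blue frame runs around the edge of the right (B) image, with the content slightly shrunk inside it.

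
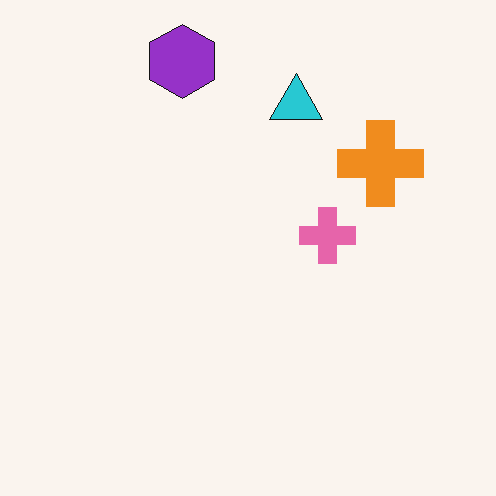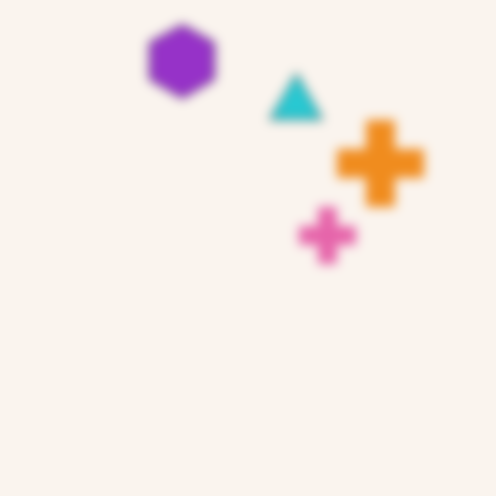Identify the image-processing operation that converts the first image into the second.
It was strongly gaussian-blurred.

Shape edges and outlines are uniformly softened across the whole image.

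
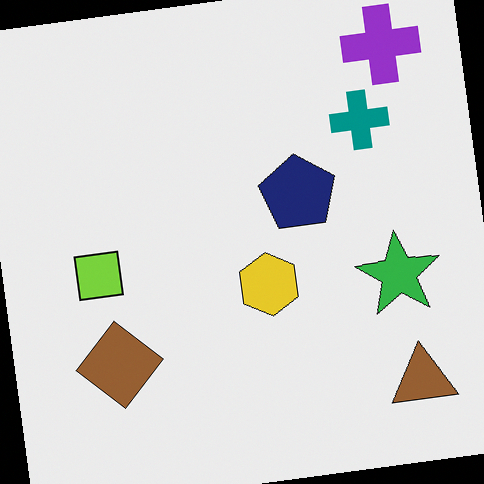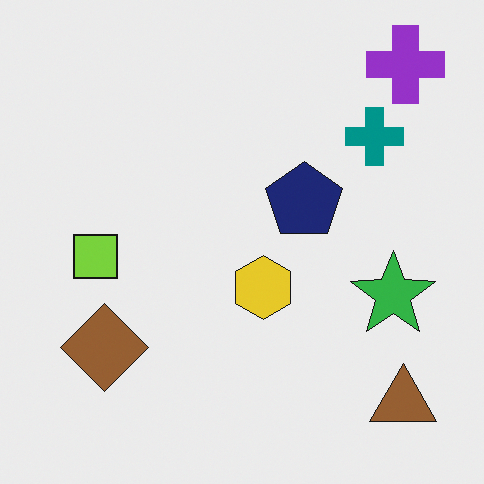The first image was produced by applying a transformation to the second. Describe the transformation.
It was rotated counter-clockwise by a slight angle.

Every shape is tilted by the same angle and the image corners show triangular fill wedges — a whole-image rotation by a non-right angle.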